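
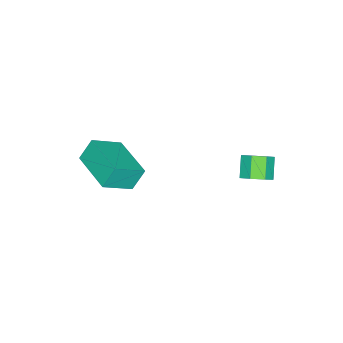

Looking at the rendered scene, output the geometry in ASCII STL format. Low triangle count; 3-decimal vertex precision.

solid 
facet normal 0.647 0.301 -0.700
outer loop
vertex -0.306 2.819 1.575
vertex -0.821 2.823 1.101
vertex -0.609 3.342 1.52
endloop
endfacet
facet normal 0.577 0.409 0.707
outer loop
vertex -0.306 2.819 1.575
vertex -0.609 3.342 1.52
vertex -1.003 2.494 2.332
endloop
endfacet
facet normal 0.576 0.409 0.707
outer loop
vertex -1.003 2.494 2.332
vertex -0.609 3.342 1.52
vertex -1.307 3.017 2.277
endloop
endfacet
facet normal -0.645 -0.301 0.702
outer loop
vertex -1.003 2.494 2.332
vertex -1.307 3.017 2.277
vertex -1.519 2.497 1.859
endloop
endfacet
facet normal 0.645 0.303 -0.701
outer loop
vertex -0.609 3.342 1.52
vertex -0.821 2.823 1.101
vertex -1.073 3.474 1.15
endloop
endfacet
facet normal -0.031 0.928 0.370
outer loop
vertex -0.609 3.342 1.52
vertex -1.073 3.474 1.15
vertex -1.307 3.017 2.277
endloop
endfacet
facet normal -0.031 0.928 0.370
outer loop
vertex -1.307 3.017 2.277
vertex -1.073 3.474 1.15
vertex -1.77 3.149 1.907
endloop
endfacet
facet normal -0.646 -0.300 0.702
outer loop
vertex -1.307 3.017 2.277
vertex -1.77 3.149 1.907
vertex -1.519 2.497 1.859
endloop
endfacet
facet normal 0.647 0.303 -0.700
outer loop
vertex -1.073 3.474 1.15
vertex -0.821 2.823 1.101
vertex -1.346 3.116 0.743
endloop
endfacet
facet normal -0.616 0.749 -0.246
outer loop
vertex -1.073 3.474 1.15
vertex -1.346 3.116 0.743
vertex -1.77 3.149 1.907
endloop
endfacet
facet normal -0.616 0.749 -0.246
outer loop
vertex -1.77 3.149 1.907
vertex -1.346 3.116 0.743
vertex -2.044 2.79 1.5
endloop
endfacet
facet normal -0.647 -0.301 0.701
outer loop
vertex -1.77 3.149 1.907
vertex -2.044 2.79 1.5
vertex -1.519 2.497 1.859
endloop
endfacet
facet normal 0.646 0.301 -0.702
outer loop
vertex -1.346 3.116 0.743
vertex -0.821 2.823 1.101
vertex -1.225 2.536 0.606
endloop
endfacet
facet normal -0.736 0.006 -0.676
outer loop
vertex -1.346 3.116 0.743
vertex -1.225 2.536 0.606
vertex -2.044 2.79 1.5
endloop
endfacet
facet normal -0.737 0.005 -0.676
outer loop
vertex -2.044 2.79 1.5
vertex -1.225 2.536 0.606
vertex -1.923 2.211 1.364
endloop
endfacet
facet normal -0.647 -0.300 0.701
outer loop
vertex -2.044 2.79 1.5
vertex -1.923 2.211 1.364
vertex -1.519 2.497 1.859
endloop
endfacet
facet normal 0.646 0.301 -0.702
outer loop
vertex -1.225 2.536 0.606
vertex -0.821 2.823 1.101
vertex -0.799 2.173 0.842
endloop
endfacet
facet normal -0.302 -0.743 -0.597
outer loop
vertex -1.225 2.536 0.606
vertex -0.799 2.173 0.842
vertex -1.923 2.211 1.364
endloop
endfacet
facet normal -0.303 -0.741 -0.599
outer loop
vertex -1.923 2.211 1.364
vertex -0.799 2.173 0.842
vertex -1.497 1.847 1.599
endloop
endfacet
facet normal -0.645 -0.302 0.701
outer loop
vertex -1.923 2.211 1.364
vertex -1.497 1.847 1.599
vertex -1.519 2.497 1.859
endloop
endfacet
facet normal 0.646 0.301 -0.701
outer loop
vertex -0.799 2.173 0.842
vertex -0.821 2.823 1.101
vertex -0.39 2.299 1.273
endloop
endfacet
facet normal 0.360 -0.931 -0.069
outer loop
vertex -0.799 2.173 0.842
vertex -0.39 2.299 1.273
vertex -1.497 1.847 1.599
endloop
endfacet
facet normal 0.360 -0.931 -0.069
outer loop
vertex -1.497 1.847 1.599
vertex -0.39 2.299 1.273
vertex -1.088 1.973 2.031
endloop
endfacet
facet normal -0.647 -0.302 0.700
outer loop
vertex -1.497 1.847 1.599
vertex -1.088 1.973 2.031
vertex -1.519 2.497 1.859
endloop
endfacet
facet normal 0.647 0.302 -0.700
outer loop
vertex -0.39 2.299 1.273
vertex -0.821 2.823 1.101
vertex -0.306 2.819 1.575
endloop
endfacet
facet normal 0.751 -0.418 0.511
outer loop
vertex -0.39 2.299 1.273
vertex -0.306 2.819 1.575
vertex -1.088 1.973 2.031
endloop
endfacet
facet normal 0.751 -0.418 0.512
outer loop
vertex -1.088 1.973 2.031
vertex -0.306 2.819 1.575
vertex -1.003 2.494 2.332
endloop
endfacet
facet normal -0.645 -0.300 0.702
outer loop
vertex -1.088 1.973 2.031
vertex -1.003 2.494 2.332
vertex -1.519 2.497 1.859
endloop
endfacet
facet normal -0.524 -0.852 0.010
outer loop
vertex 2.853 -3.237 2.666
vertex 2.372 -2.93 3.595
vertex 1.738 -2.561 1.866
endloop
endfacet
facet normal 0.441 -0.281 -0.852
outer loop
vertex 2.828 -0.79 1.845
vertex 2.853 -3.237 2.666
vertex 1.738 -2.561 1.866
endloop
endfacet
facet normal -0.524 -0.852 0.010
outer loop
vertex 1.738 -2.561 1.866
vertex 2.372 -2.93 3.595
vertex 1.257 -2.254 2.794
endloop
endfacet
facet normal -0.728 0.442 -0.524
outer loop
vertex 1.257 -2.254 2.794
vertex 2.828 -0.79 1.845
vertex 1.738 -2.561 1.866
endloop
endfacet
facet normal 0.728 -0.442 0.523
outer loop
vertex 2.853 -3.237 2.666
vertex 3.462 -1.159 3.574
vertex 2.372 -2.93 3.595
endloop
endfacet
facet normal 0.441 -0.281 -0.852
outer loop
vertex 3.943 -1.466 2.646
vertex 2.853 -3.237 2.666
vertex 2.828 -0.79 1.845
endloop
endfacet
facet normal 0.728 -0.442 0.524
outer loop
vertex 3.943 -1.466 2.646
vertex 3.462 -1.159 3.574
vertex 2.853 -3.237 2.666
endloop
endfacet
facet normal -0.441 0.282 0.852
outer loop
vertex 2.372 -2.93 3.595
vertex 3.462 -1.159 3.574
vertex 1.257 -2.254 2.794
endloop
endfacet
facet normal -0.728 0.442 -0.523
outer loop
vertex 2.347 -0.483 2.774
vertex 2.828 -0.79 1.845
vertex 1.257 -2.254 2.794
endloop
endfacet
facet normal -0.441 0.281 0.852
outer loop
vertex 1.257 -2.254 2.794
vertex 3.462 -1.159 3.574
vertex 2.347 -0.483 2.774
endloop
endfacet
facet normal 0.524 0.852 -0.010
outer loop
vertex 2.347 -0.483 2.774
vertex 3.943 -1.466 2.646
vertex 2.828 -0.79 1.845
endloop
endfacet
facet normal 0.524 0.852 -0.010
outer loop
vertex 3.462 -1.159 3.574
vertex 3.943 -1.466 2.646
vertex 2.347 -0.483 2.774
endloop
endfacet

endsolid


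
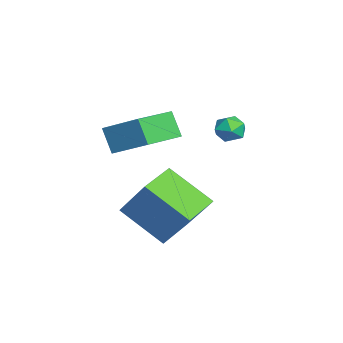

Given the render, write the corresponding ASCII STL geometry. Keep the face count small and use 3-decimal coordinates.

solid 
facet normal -0.522 -0.688 -0.504
outer loop
vertex -1.169 -1.131 3.657
vertex -2.49 0.086 3.366
vertex -0.641 -0.797 2.655
endloop
endfacet
facet normal 0.726 -0.669 0.160
outer loop
vertex 0.31 0.454 3.574
vertex -1.169 -1.131 3.657
vertex -0.641 -0.797 2.655
endloop
endfacet
facet normal -0.522 -0.687 -0.505
outer loop
vertex -0.641 -0.797 2.655
vertex -2.49 0.086 3.366
vertex -1.962 0.42 2.365
endloop
endfacet
facet normal 0.447 0.283 -0.848
outer loop
vertex -1.962 0.42 2.365
vertex 0.31 0.454 3.574
vertex -0.641 -0.797 2.655
endloop
endfacet
facet normal -0.448 -0.283 0.848
outer loop
vertex -1.169 -1.131 3.657
vertex -1.539 1.337 4.285
vertex -2.49 0.086 3.366
endloop
endfacet
facet normal 0.726 -0.669 0.160
outer loop
vertex -0.218 0.12 4.575
vertex -1.169 -1.131 3.657
vertex 0.31 0.454 3.574
endloop
endfacet
facet normal -0.447 -0.283 0.849
outer loop
vertex -0.218 0.12 4.575
vertex -1.539 1.337 4.285
vertex -1.169 -1.131 3.657
endloop
endfacet
facet normal -0.726 0.669 -0.160
outer loop
vertex -2.49 0.086 3.366
vertex -1.539 1.337 4.285
vertex -1.962 0.42 2.365
endloop
endfacet
facet normal 0.447 0.283 -0.849
outer loop
vertex -1.011 1.671 3.283
vertex 0.31 0.454 3.574
vertex -1.962 0.42 2.365
endloop
endfacet
facet normal -0.726 0.669 -0.160
outer loop
vertex -1.962 0.42 2.365
vertex -1.539 1.337 4.285
vertex -1.011 1.671 3.283
endloop
endfacet
facet normal 0.522 0.687 0.505
outer loop
vertex -1.011 1.671 3.283
vertex -0.218 0.12 4.575
vertex 0.31 0.454 3.574
endloop
endfacet
facet normal 0.523 0.687 0.504
outer loop
vertex -1.539 1.337 4.285
vertex -0.218 0.12 4.575
vertex -1.011 1.671 3.283
endloop
endfacet
facet normal -0.819 0.559 0.127
outer loop
vertex -0.948 1.225 1.713
vertex -0.098 2.755 0.463
vertex -1.812 0.34 0.041
endloop
endfacet
facet normal -0.396 -0.711 0.581
outer loop
vertex -0.502 -0.555 -0.163
vertex -0.948 1.225 1.713
vertex -1.812 0.34 0.041
endloop
endfacet
facet normal -0.819 0.559 0.128
outer loop
vertex -1.812 0.34 0.041
vertex -0.098 2.755 0.463
vertex -0.963 1.87 -1.208
endloop
endfacet
facet normal -0.416 -0.425 -0.804
outer loop
vertex -0.963 1.87 -1.208
vertex -0.502 -0.555 -0.163
vertex -1.812 0.34 0.041
endloop
endfacet
facet normal 0.416 0.426 0.804
outer loop
vertex -0.948 1.225 1.713
vertex 1.212 1.86 0.259
vertex -0.098 2.755 0.463
endloop
endfacet
facet normal -0.395 -0.712 0.581
outer loop
vertex 0.363 0.33 1.508
vertex -0.948 1.225 1.713
vertex -0.502 -0.555 -0.163
endloop
endfacet
facet normal 0.416 0.425 0.804
outer loop
vertex 0.363 0.33 1.508
vertex 1.212 1.86 0.259
vertex -0.948 1.225 1.713
endloop
endfacet
facet normal 0.395 0.711 -0.581
outer loop
vertex -0.098 2.755 0.463
vertex 1.212 1.86 0.259
vertex -0.963 1.87 -1.208
endloop
endfacet
facet normal -0.416 -0.425 -0.804
outer loop
vertex 0.348 0.975 -1.413
vertex -0.502 -0.555 -0.163
vertex -0.963 1.87 -1.208
endloop
endfacet
facet normal 0.395 0.712 -0.581
outer loop
vertex -0.963 1.87 -1.208
vertex 1.212 1.86 0.259
vertex 0.348 0.975 -1.413
endloop
endfacet
facet normal 0.819 -0.559 -0.128
outer loop
vertex 0.348 0.975 -1.413
vertex 0.363 0.33 1.508
vertex -0.502 -0.555 -0.163
endloop
endfacet
facet normal 0.819 -0.559 -0.128
outer loop
vertex 1.212 1.86 0.259
vertex 0.363 0.33 1.508
vertex 0.348 0.975 -1.413
endloop
endfacet
facet normal -0.861 0.498 0.100
outer loop
vertex -3.461 4.095 2.415
vertex -3.807 3.508 2.357
vertex -3.608 3.728 2.973
endloop
endfacet
facet normal -0.336 0.825 0.454
outer loop
vertex -3.461 4.095 2.415
vertex -3.608 3.728 2.973
vertex -2.992 4.016 2.905
endloop
endfacet
facet normal 0.179 0.984 -0.013
outer loop
vertex -3.461 4.095 2.415
vertex -2.992 4.016 2.905
vertex -2.81 3.974 2.248
endloop
endfacet
facet normal -0.028 0.754 -0.656
outer loop
vertex -3.461 4.095 2.415
vertex -2.81 3.974 2.248
vertex -3.313 3.66 1.909
endloop
endfacet
facet normal -0.671 0.454 -0.586
outer loop
vertex -3.461 4.095 2.415
vertex -3.313 3.66 1.909
vertex -3.807 3.508 2.357
endloop
endfacet
facet normal -0.068 0.365 0.928
outer loop
vertex -2.992 4.016 2.905
vertex -3.608 3.728 2.973
vertex -3.047 3.38 3.151
endloop
endfacet
facet normal -0.919 -0.167 0.357
outer loop
vertex -3.608 3.728 2.973
vertex -3.807 3.508 2.357
vertex -3.55 3.066 2.812
endloop
endfacet
facet normal -0.611 -0.239 -0.755
outer loop
vertex -3.807 3.508 2.357
vertex -3.313 3.66 1.909
vertex -3.368 3.024 2.155
endloop
endfacet
facet normal 0.430 0.249 -0.868
outer loop
vertex -3.313 3.66 1.909
vertex -2.81 3.974 2.248
vertex -2.752 3.312 2.087
endloop
endfacet
facet normal 0.764 0.621 0.172
outer loop
vertex -2.81 3.974 2.248
vertex -2.992 4.016 2.905
vertex -2.553 3.532 2.703
endloop
endfacet
facet normal 0.028 -0.754 0.656
outer loop
vertex -2.899 2.945 2.645
vertex -3.047 3.38 3.151
vertex -3.55 3.066 2.812
endloop
endfacet
facet normal -0.179 -0.984 0.013
outer loop
vertex -2.899 2.945 2.645
vertex -3.55 3.066 2.812
vertex -3.368 3.024 2.155
endloop
endfacet
facet normal 0.336 -0.825 -0.454
outer loop
vertex -2.899 2.945 2.645
vertex -3.368 3.024 2.155
vertex -2.752 3.312 2.087
endloop
endfacet
facet normal 0.861 -0.498 -0.100
outer loop
vertex -2.899 2.945 2.645
vertex -2.752 3.312 2.087
vertex -2.553 3.532 2.703
endloop
endfacet
facet normal 0.671 -0.454 0.586
outer loop
vertex -2.899 2.945 2.645
vertex -2.553 3.532 2.703
vertex -3.047 3.38 3.151
endloop
endfacet
facet normal -0.430 -0.249 0.868
outer loop
vertex -3.55 3.066 2.812
vertex -3.047 3.38 3.151
vertex -3.608 3.728 2.973
endloop
endfacet
facet normal -0.764 -0.621 -0.172
outer loop
vertex -3.368 3.024 2.155
vertex -3.55 3.066 2.812
vertex -3.807 3.508 2.357
endloop
endfacet
facet normal 0.068 -0.365 -0.928
outer loop
vertex -2.752 3.312 2.087
vertex -3.368 3.024 2.155
vertex -3.313 3.66 1.909
endloop
endfacet
facet normal 0.919 0.167 -0.357
outer loop
vertex -2.553 3.532 2.703
vertex -2.752 3.312 2.087
vertex -2.81 3.974 2.248
endloop
endfacet
facet normal 0.611 0.239 0.755
outer loop
vertex -3.047 3.38 3.151
vertex -2.553 3.532 2.703
vertex -2.992 4.016 2.905
endloop
endfacet

endsolid


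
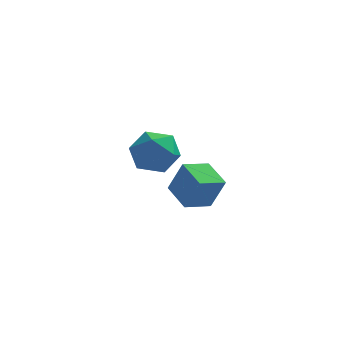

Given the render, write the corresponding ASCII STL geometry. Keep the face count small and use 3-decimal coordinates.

solid 
facet normal -0.491 0.826 0.279
outer loop
vertex 1.501 -1.543 -1.229
vertex 2.508 -0.83 -1.568
vertex 0.921 -1.405 -2.659
endloop
endfacet
facet normal -0.787 -0.557 0.266
outer loop
vertex 1.612 -2.57 -3.052
vertex 1.501 -1.543 -1.229
vertex 0.921 -1.405 -2.659
endloop
endfacet
facet normal -0.490 0.826 0.278
outer loop
vertex 0.921 -1.405 -2.659
vertex 2.508 -0.83 -1.568
vertex 1.928 -0.693 -2.999
endloop
endfacet
facet normal -0.375 0.089 -0.923
outer loop
vertex 1.928 -0.693 -2.999
vertex 1.612 -2.57 -3.052
vertex 0.921 -1.405 -2.659
endloop
endfacet
facet normal 0.374 -0.089 0.923
outer loop
vertex 1.501 -1.543 -1.229
vertex 3.199 -1.995 -1.961
vertex 2.508 -0.83 -1.568
endloop
endfacet
facet normal -0.787 -0.557 0.266
outer loop
vertex 2.192 -2.707 -1.621
vertex 1.501 -1.543 -1.229
vertex 1.612 -2.57 -3.052
endloop
endfacet
facet normal 0.374 -0.089 0.923
outer loop
vertex 2.192 -2.707 -1.621
vertex 3.199 -1.995 -1.961
vertex 1.501 -1.543 -1.229
endloop
endfacet
facet normal 0.787 0.557 -0.266
outer loop
vertex 2.508 -0.83 -1.568
vertex 3.199 -1.995 -1.961
vertex 1.928 -0.693 -2.999
endloop
endfacet
facet normal -0.374 0.089 -0.923
outer loop
vertex 2.619 -1.857 -3.391
vertex 1.612 -2.57 -3.052
vertex 1.928 -0.693 -2.999
endloop
endfacet
facet normal 0.787 0.557 -0.266
outer loop
vertex 1.928 -0.693 -2.999
vertex 3.199 -1.995 -1.961
vertex 2.619 -1.857 -3.391
endloop
endfacet
facet normal 0.491 -0.826 -0.278
outer loop
vertex 2.619 -1.857 -3.391
vertex 2.192 -2.707 -1.621
vertex 1.612 -2.57 -3.052
endloop
endfacet
facet normal 0.490 -0.826 -0.278
outer loop
vertex 3.199 -1.995 -1.961
vertex 2.192 -2.707 -1.621
vertex 2.619 -1.857 -3.391
endloop
endfacet
facet normal 0.081 0.143 0.986
outer loop
vertex -0.215 3.578 -2.168
vertex 0.114 2.423 -2.028
vertex 0.953 3.271 -2.22
endloop
endfacet
facet normal 0.224 0.744 0.630
outer loop
vertex -0.215 3.578 -2.168
vertex 0.953 3.271 -2.22
vertex 0.503 4.072 -3.007
endloop
endfacet
facet normal -0.349 0.907 0.235
outer loop
vertex -0.215 3.578 -2.168
vertex 0.503 4.072 -3.007
vertex -0.615 3.718 -3.301
endloop
endfacet
facet normal -0.845 0.407 0.348
outer loop
vertex -0.215 3.578 -2.168
vertex -0.615 3.718 -3.301
vertex -0.856 2.699 -2.696
endloop
endfacet
facet normal -0.579 -0.066 0.813
outer loop
vertex -0.215 3.578 -2.168
vertex -0.856 2.699 -2.696
vertex 0.114 2.423 -2.028
endloop
endfacet
facet normal 0.767 0.614 0.186
outer loop
vertex 0.503 4.072 -3.007
vertex 0.953 3.271 -2.22
vertex 1.276 3.221 -3.384
endloop
endfacet
facet normal 0.537 -0.358 0.764
outer loop
vertex 0.953 3.271 -2.22
vertex 0.114 2.423 -2.028
vertex 1.035 2.202 -2.779
endloop
endfacet
facet normal -0.531 -0.696 0.483
outer loop
vertex 0.114 2.423 -2.028
vertex -0.856 2.699 -2.696
vertex -0.083 1.848 -3.073
endloop
endfacet
facet normal -0.961 0.067 -0.269
outer loop
vertex -0.856 2.699 -2.696
vertex -0.615 3.718 -3.301
vertex -0.533 2.649 -3.86
endloop
endfacet
facet normal -0.159 0.877 -0.453
outer loop
vertex -0.615 3.718 -3.301
vertex 0.503 4.072 -3.007
vertex 0.306 3.497 -4.052
endloop
endfacet
facet normal 0.845 -0.407 -0.348
outer loop
vertex 0.635 2.342 -3.912
vertex 1.276 3.221 -3.384
vertex 1.035 2.202 -2.779
endloop
endfacet
facet normal 0.349 -0.907 -0.235
outer loop
vertex 0.635 2.342 -3.912
vertex 1.035 2.202 -2.779
vertex -0.083 1.848 -3.073
endloop
endfacet
facet normal -0.224 -0.744 -0.630
outer loop
vertex 0.635 2.342 -3.912
vertex -0.083 1.848 -3.073
vertex -0.533 2.649 -3.86
endloop
endfacet
facet normal -0.081 -0.143 -0.986
outer loop
vertex 0.635 2.342 -3.912
vertex -0.533 2.649 -3.86
vertex 0.306 3.497 -4.052
endloop
endfacet
facet normal 0.579 0.066 -0.813
outer loop
vertex 0.635 2.342 -3.912
vertex 0.306 3.497 -4.052
vertex 1.276 3.221 -3.384
endloop
endfacet
facet normal 0.961 -0.067 0.269
outer loop
vertex 1.035 2.202 -2.779
vertex 1.276 3.221 -3.384
vertex 0.953 3.271 -2.22
endloop
endfacet
facet normal 0.159 -0.877 0.453
outer loop
vertex -0.083 1.848 -3.073
vertex 1.035 2.202 -2.779
vertex 0.114 2.423 -2.028
endloop
endfacet
facet normal -0.767 -0.614 -0.186
outer loop
vertex -0.533 2.649 -3.86
vertex -0.083 1.848 -3.073
vertex -0.856 2.699 -2.696
endloop
endfacet
facet normal -0.537 0.358 -0.764
outer loop
vertex 0.306 3.497 -4.052
vertex -0.533 2.649 -3.86
vertex -0.615 3.718 -3.301
endloop
endfacet
facet normal 0.531 0.696 -0.483
outer loop
vertex 1.276 3.221 -3.384
vertex 0.306 3.497 -4.052
vertex 0.503 4.072 -3.007
endloop
endfacet

endsolid


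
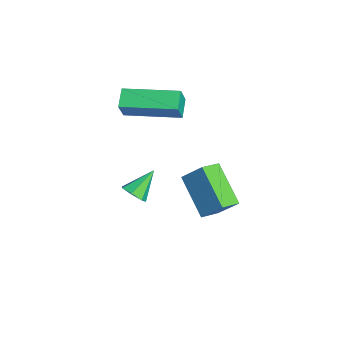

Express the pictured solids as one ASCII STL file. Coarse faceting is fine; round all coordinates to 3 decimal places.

solid 
facet normal 0.366 -0.685 -0.630
outer loop
vertex -3.113 0.089 -0.972
vertex -3.37 -0.291 -0.708
vertex -3.538 -0.003 -1.119
endloop
endfacet
facet normal -0.049 0.904 -0.425
outer loop
vertex -3.113 0.089 -0.972
vertex -3.538 -0.003 -1.119
vertex -3.81 0.531 0.048
endloop
endfacet
facet normal 0.367 -0.685 -0.630
outer loop
vertex -3.538 -0.003 -1.119
vertex -3.37 -0.291 -0.708
vertex -3.837 -0.312 -0.957
endloop
endfacet
facet normal -0.753 0.514 -0.411
outer loop
vertex -3.538 -0.003 -1.119
vertex -3.837 -0.312 -0.957
vertex -3.81 0.531 0.048
endloop
endfacet
facet normal 0.367 -0.685 -0.630
outer loop
vertex -3.837 -0.312 -0.957
vertex -3.37 -0.291 -0.708
vertex -3.785 -0.606 -0.607
endloop
endfacet
facet normal -0.994 -0.072 0.087
outer loop
vertex -3.837 -0.312 -0.957
vertex -3.785 -0.606 -0.607
vertex -3.81 0.531 0.048
endloop
endfacet
facet normal 0.367 -0.685 -0.629
outer loop
vertex -3.785 -0.606 -0.607
vertex -3.37 -0.291 -0.708
vertex -3.42 -0.662 -0.333
endloop
endfacet
facet normal -0.586 -0.414 0.696
outer loop
vertex -3.785 -0.606 -0.607
vertex -3.42 -0.662 -0.333
vertex -3.81 0.531 0.048
endloop
endfacet
facet normal 0.367 -0.685 -0.629
outer loop
vertex -3.42 -0.662 -0.333
vertex -3.37 -0.291 -0.708
vertex -3.017 -0.439 -0.341
endloop
endfacet
facet normal 0.159 -0.253 0.954
outer loop
vertex -3.42 -0.662 -0.333
vertex -3.017 -0.439 -0.341
vertex -3.81 0.531 0.048
endloop
endfacet
facet normal 0.366 -0.686 -0.629
outer loop
vertex -3.017 -0.439 -0.341
vertex -3.37 -0.291 -0.708
vertex -2.881 -0.105 -0.626
endloop
endfacet
facet normal 0.684 0.292 0.668
outer loop
vertex -3.017 -0.439 -0.341
vertex -2.881 -0.105 -0.626
vertex -3.81 0.531 0.048
endloop
endfacet
facet normal 0.366 -0.685 -0.630
outer loop
vertex -2.881 -0.105 -0.626
vertex -3.37 -0.291 -0.708
vertex -3.113 0.089 -0.972
endloop
endfacet
facet normal 0.591 0.805 0.055
outer loop
vertex -2.881 -0.105 -0.626
vertex -3.113 0.089 -0.972
vertex -3.81 0.531 0.048
endloop
endfacet
facet normal -0.396 -0.547 -0.737
outer loop
vertex -0.095 1.289 0.796
vertex -1.427 0.936 1.774
vertex -0.481 1.954 0.51
endloop
endfacet
facet normal 0.788 0.209 -0.579
outer loop
vertex -0.053 2.544 1.306
vertex -0.095 1.289 0.796
vertex -0.481 1.954 0.51
endloop
endfacet
facet normal -0.396 -0.548 -0.737
outer loop
vertex -0.481 1.954 0.51
vertex -1.427 0.936 1.774
vertex -1.813 1.6 1.488
endloop
endfacet
facet normal -0.471 0.811 -0.348
outer loop
vertex -1.813 1.6 1.488
vertex -0.053 2.544 1.306
vertex -0.481 1.954 0.51
endloop
endfacet
facet normal 0.470 -0.811 0.348
outer loop
vertex -0.095 1.289 0.796
vertex -0.999 1.526 2.57
vertex -1.427 0.936 1.774
endloop
endfacet
facet normal 0.788 0.209 -0.579
outer loop
vertex 0.333 1.88 1.592
vertex -0.095 1.289 0.796
vertex -0.053 2.544 1.306
endloop
endfacet
facet normal 0.471 -0.810 0.348
outer loop
vertex 0.333 1.88 1.592
vertex -0.999 1.526 2.57
vertex -0.095 1.289 0.796
endloop
endfacet
facet normal -0.788 -0.209 0.579
outer loop
vertex -1.427 0.936 1.774
vertex -0.999 1.526 2.57
vertex -1.813 1.6 1.488
endloop
endfacet
facet normal -0.471 0.810 -0.349
outer loop
vertex -1.385 2.191 2.284
vertex -0.053 2.544 1.306
vertex -1.813 1.6 1.488
endloop
endfacet
facet normal -0.788 -0.209 0.579
outer loop
vertex -1.813 1.6 1.488
vertex -0.999 1.526 2.57
vertex -1.385 2.191 2.284
endloop
endfacet
facet normal 0.396 0.548 0.737
outer loop
vertex -1.385 2.191 2.284
vertex 0.333 1.88 1.592
vertex -0.053 2.544 1.306
endloop
endfacet
facet normal 0.396 0.547 0.737
outer loop
vertex -0.999 1.526 2.57
vertex 0.333 1.88 1.592
vertex -1.385 2.191 2.284
endloop
endfacet
facet normal -0.829 0.321 0.457
outer loop
vertex -4.308 -0.435 4.242
vertex -3.486 1.4 4.444
vertex -4.637 -0.203 3.482
endloop
endfacet
facet normal -0.407 -0.908 -0.101
outer loop
vertex -3.974 -0.46 3.116
vertex -4.308 -0.435 4.242
vertex -4.637 -0.203 3.482
endloop
endfacet
facet normal -0.829 0.321 0.458
outer loop
vertex -4.637 -0.203 3.482
vertex -3.486 1.4 4.444
vertex -3.816 1.631 3.684
endloop
endfacet
facet normal -0.383 0.269 -0.884
outer loop
vertex -3.816 1.631 3.684
vertex -3.974 -0.46 3.116
vertex -4.637 -0.203 3.482
endloop
endfacet
facet normal 0.383 -0.269 0.884
outer loop
vertex -4.308 -0.435 4.242
vertex -2.823 1.143 4.078
vertex -3.486 1.4 4.444
endloop
endfacet
facet normal -0.405 -0.909 -0.100
outer loop
vertex -3.644 -0.691 3.876
vertex -4.308 -0.435 4.242
vertex -3.974 -0.46 3.116
endloop
endfacet
facet normal 0.383 -0.269 0.884
outer loop
vertex -3.644 -0.691 3.876
vertex -2.823 1.143 4.078
vertex -4.308 -0.435 4.242
endloop
endfacet
facet normal 0.407 0.908 0.099
outer loop
vertex -3.486 1.4 4.444
vertex -2.823 1.143 4.078
vertex -3.816 1.631 3.684
endloop
endfacet
facet normal -0.383 0.269 -0.884
outer loop
vertex -3.152 1.375 3.318
vertex -3.974 -0.46 3.116
vertex -3.816 1.631 3.684
endloop
endfacet
facet normal 0.406 0.908 0.101
outer loop
vertex -3.816 1.631 3.684
vertex -2.823 1.143 4.078
vertex -3.152 1.375 3.318
endloop
endfacet
facet normal 0.829 -0.321 -0.458
outer loop
vertex -3.152 1.375 3.318
vertex -3.644 -0.691 3.876
vertex -3.974 -0.46 3.116
endloop
endfacet
facet normal 0.829 -0.321 -0.457
outer loop
vertex -2.823 1.143 4.078
vertex -3.644 -0.691 3.876
vertex -3.152 1.375 3.318
endloop
endfacet

endsolid


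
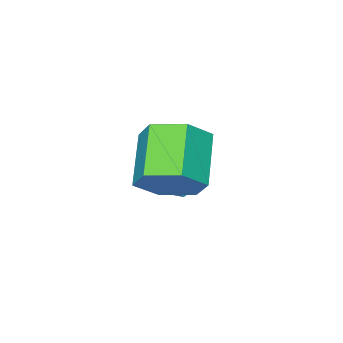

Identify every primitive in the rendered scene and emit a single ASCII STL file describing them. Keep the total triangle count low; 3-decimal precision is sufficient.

solid 
facet normal 0.618 0.505 -0.603
outer loop
vertex 1.269 -2.384 2.09
vertex 0.767 -1.633 2.205
vertex 1.46 -1.809 2.768
endloop
endfacet
facet normal 0.758 -0.587 0.285
outer loop
vertex 1.269 -2.384 2.09
vertex 1.46 -1.809 2.768
vertex 0.274 -3.197 3.06
endloop
endfacet
facet normal 0.758 -0.587 0.285
outer loop
vertex 0.274 -3.197 3.06
vertex 1.46 -1.809 2.768
vertex 0.465 -2.622 3.738
endloop
endfacet
facet normal -0.618 -0.505 0.602
outer loop
vertex 0.274 -3.197 3.06
vertex 0.465 -2.622 3.738
vertex -0.227 -2.447 3.175
endloop
endfacet
facet normal 0.618 0.505 -0.603
outer loop
vertex 1.46 -1.809 2.768
vertex 0.767 -1.633 2.205
vertex 0.959 -1.058 2.884
endloop
endfacet
facet normal 0.561 0.253 0.788
outer loop
vertex 1.46 -1.809 2.768
vertex 0.959 -1.058 2.884
vertex 0.465 -2.622 3.738
endloop
endfacet
facet normal 0.561 0.253 0.788
outer loop
vertex 0.465 -2.622 3.738
vertex 0.959 -1.058 2.884
vertex -0.036 -1.871 3.854
endloop
endfacet
facet normal -0.618 -0.505 0.602
outer loop
vertex 0.465 -2.622 3.738
vertex -0.036 -1.871 3.854
vertex -0.227 -2.447 3.175
endloop
endfacet
facet normal 0.618 0.505 -0.603
outer loop
vertex 0.959 -1.058 2.884
vertex 0.767 -1.633 2.205
vertex 0.266 -0.883 2.32
endloop
endfacet
facet normal -0.197 0.841 0.503
outer loop
vertex 0.959 -1.058 2.884
vertex 0.266 -0.883 2.32
vertex -0.036 -1.871 3.854
endloop
endfacet
facet normal -0.197 0.841 0.503
outer loop
vertex -0.036 -1.871 3.854
vertex 0.266 -0.883 2.32
vertex -0.729 -1.696 3.29
endloop
endfacet
facet normal -0.618 -0.505 0.602
outer loop
vertex -0.036 -1.871 3.854
vertex -0.729 -1.696 3.29
vertex -0.227 -2.447 3.175
endloop
endfacet
facet normal 0.618 0.505 -0.602
outer loop
vertex 0.266 -0.883 2.32
vertex 0.767 -1.633 2.205
vertex 0.075 -1.458 1.642
endloop
endfacet
facet normal -0.758 0.587 -0.285
outer loop
vertex 0.266 -0.883 2.32
vertex 0.075 -1.458 1.642
vertex -0.729 -1.696 3.29
endloop
endfacet
facet normal -0.758 0.587 -0.285
outer loop
vertex -0.729 -1.696 3.29
vertex 0.075 -1.458 1.642
vertex -0.92 -2.271 2.612
endloop
endfacet
facet normal -0.618 -0.505 0.603
outer loop
vertex -0.729 -1.696 3.29
vertex -0.92 -2.271 2.612
vertex -0.227 -2.447 3.175
endloop
endfacet
facet normal 0.618 0.505 -0.602
outer loop
vertex 0.075 -1.458 1.642
vertex 0.767 -1.633 2.205
vertex 0.576 -2.209 1.526
endloop
endfacet
facet normal -0.561 -0.253 -0.788
outer loop
vertex 0.075 -1.458 1.642
vertex 0.576 -2.209 1.526
vertex -0.92 -2.271 2.612
endloop
endfacet
facet normal -0.561 -0.253 -0.788
outer loop
vertex -0.92 -2.271 2.612
vertex 0.576 -2.209 1.526
vertex -0.419 -3.022 2.496
endloop
endfacet
facet normal -0.618 -0.505 0.603
outer loop
vertex -0.92 -2.271 2.612
vertex -0.419 -3.022 2.496
vertex -0.227 -2.447 3.175
endloop
endfacet
facet normal 0.618 0.505 -0.602
outer loop
vertex 0.576 -2.209 1.526
vertex 0.767 -1.633 2.205
vertex 1.269 -2.384 2.09
endloop
endfacet
facet normal 0.197 -0.841 -0.503
outer loop
vertex 0.576 -2.209 1.526
vertex 1.269 -2.384 2.09
vertex -0.419 -3.022 2.496
endloop
endfacet
facet normal 0.197 -0.841 -0.503
outer loop
vertex -0.419 -3.022 2.496
vertex 1.269 -2.384 2.09
vertex 0.274 -3.197 3.06
endloop
endfacet
facet normal -0.618 -0.505 0.603
outer loop
vertex -0.419 -3.022 2.496
vertex 0.274 -3.197 3.06
vertex -0.227 -2.447 3.175
endloop
endfacet
facet normal -0.694 0.075 -0.716
outer loop
vertex -1.469 -4.04 -0.205
vertex -1.935 -3.88 0.264
vertex -1.528 -3.464 -0.087
endloop
endfacet
facet normal 0.894 0.176 -0.411
outer loop
vertex -1.469 -4.04 -0.205
vertex -1.528 -3.464 -0.087
vertex -0.645 -4.02 1.596
endloop
endfacet
facet normal -0.693 0.074 -0.717
outer loop
vertex -1.528 -3.464 -0.087
vertex -1.935 -3.88 0.264
vertex -1.894 -3.202 0.294
endloop
endfacet
facet normal 0.565 0.825 -0.024
outer loop
vertex -1.528 -3.464 -0.087
vertex -1.894 -3.202 0.294
vertex -0.645 -4.02 1.596
endloop
endfacet
facet normal -0.694 0.074 -0.716
outer loop
vertex -1.894 -3.202 0.294
vertex -1.935 -3.88 0.264
vertex -2.291 -3.451 0.653
endloop
endfacet
facet normal -0.026 0.835 0.550
outer loop
vertex -1.894 -3.202 0.294
vertex -2.291 -3.451 0.653
vertex -0.645 -4.02 1.596
endloop
endfacet
facet normal -0.694 0.074 -0.716
outer loop
vertex -2.291 -3.451 0.653
vertex -1.935 -3.88 0.264
vertex -2.42 -4.023 0.719
endloop
endfacet
facet normal -0.434 0.199 0.878
outer loop
vertex -2.291 -3.451 0.653
vertex -2.42 -4.023 0.719
vertex -0.645 -4.02 1.596
endloop
endfacet
facet normal -0.694 0.074 -0.716
outer loop
vertex -2.42 -4.023 0.719
vertex -1.935 -3.88 0.264
vertex -2.184 -4.488 0.442
endloop
endfacet
facet normal -0.352 -0.604 0.715
outer loop
vertex -2.42 -4.023 0.719
vertex -2.184 -4.488 0.442
vertex -0.645 -4.02 1.596
endloop
endfacet
facet normal -0.694 0.075 -0.716
outer loop
vertex -2.184 -4.488 0.442
vertex -1.935 -3.88 0.264
vertex -1.761 -4.495 0.031
endloop
endfacet
facet normal 0.160 -0.970 0.181
outer loop
vertex -2.184 -4.488 0.442
vertex -1.761 -4.495 0.031
vertex -0.645 -4.02 1.596
endloop
endfacet
facet normal -0.695 0.075 -0.716
outer loop
vertex -1.761 -4.495 0.031
vertex -1.935 -3.88 0.264
vertex -1.469 -4.04 -0.205
endloop
endfacet
facet normal 0.713 -0.624 -0.320
outer loop
vertex -1.761 -4.495 0.031
vertex -1.469 -4.04 -0.205
vertex -0.645 -4.02 1.596
endloop
endfacet

endsolid


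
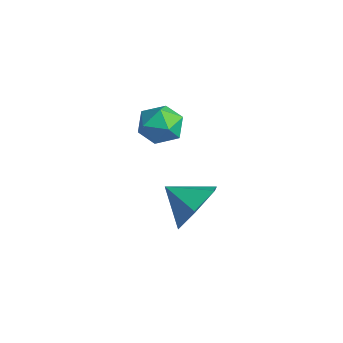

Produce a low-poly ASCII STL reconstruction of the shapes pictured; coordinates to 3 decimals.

solid 
facet normal -0.953 0.107 0.283
outer loop
vertex -1.99 1.713 0.914
vertex -1.84 1.243 1.596
vertex -1.737 2.077 1.629
endloop
endfacet
facet normal -0.732 0.676 -0.085
outer loop
vertex -1.99 1.713 0.914
vertex -1.737 2.077 1.629
vertex -1.418 2.329 0.893
endloop
endfacet
facet normal -0.515 0.453 -0.728
outer loop
vertex -1.99 1.713 0.914
vertex -1.418 2.329 0.893
vertex -1.324 1.651 0.404
endloop
endfacet
facet normal -0.603 -0.255 -0.756
outer loop
vertex -1.99 1.713 0.914
vertex -1.324 1.651 0.404
vertex -1.585 0.979 0.839
endloop
endfacet
facet normal -0.874 -0.469 -0.131
outer loop
vertex -1.99 1.713 0.914
vertex -1.585 0.979 0.839
vertex -1.84 1.243 1.596
endloop
endfacet
facet normal -0.169 0.953 0.253
outer loop
vertex -1.418 2.329 0.893
vertex -1.737 2.077 1.629
vertex -0.915 2.241 1.561
endloop
endfacet
facet normal -0.527 0.031 0.849
outer loop
vertex -1.737 2.077 1.629
vertex -1.84 1.243 1.596
vertex -1.176 1.569 1.996
endloop
endfacet
facet normal -0.397 -0.900 0.180
outer loop
vertex -1.84 1.243 1.596
vertex -1.585 0.979 0.839
vertex -1.082 0.891 1.507
endloop
endfacet
facet normal 0.042 -0.554 -0.831
outer loop
vertex -1.585 0.979 0.839
vertex -1.324 1.651 0.404
vertex -0.763 1.143 0.771
endloop
endfacet
facet normal 0.183 0.592 -0.785
outer loop
vertex -1.324 1.651 0.404
vertex -1.418 2.329 0.893
vertex -0.66 1.977 0.804
endloop
endfacet
facet normal 0.603 0.255 0.756
outer loop
vertex -0.51 1.507 1.486
vertex -0.915 2.241 1.561
vertex -1.176 1.569 1.996
endloop
endfacet
facet normal 0.515 -0.453 0.728
outer loop
vertex -0.51 1.507 1.486
vertex -1.176 1.569 1.996
vertex -1.082 0.891 1.507
endloop
endfacet
facet normal 0.732 -0.676 0.085
outer loop
vertex -0.51 1.507 1.486
vertex -1.082 0.891 1.507
vertex -0.763 1.143 0.771
endloop
endfacet
facet normal 0.953 -0.107 -0.283
outer loop
vertex -0.51 1.507 1.486
vertex -0.763 1.143 0.771
vertex -0.66 1.977 0.804
endloop
endfacet
facet normal 0.874 0.469 0.131
outer loop
vertex -0.51 1.507 1.486
vertex -0.66 1.977 0.804
vertex -0.915 2.241 1.561
endloop
endfacet
facet normal -0.042 0.554 0.831
outer loop
vertex -1.176 1.569 1.996
vertex -0.915 2.241 1.561
vertex -1.737 2.077 1.629
endloop
endfacet
facet normal -0.183 -0.592 0.785
outer loop
vertex -1.082 0.891 1.507
vertex -1.176 1.569 1.996
vertex -1.84 1.243 1.596
endloop
endfacet
facet normal 0.169 -0.953 -0.253
outer loop
vertex -0.763 1.143 0.771
vertex -1.082 0.891 1.507
vertex -1.585 0.979 0.839
endloop
endfacet
facet normal 0.527 -0.031 -0.849
outer loop
vertex -0.66 1.977 0.804
vertex -0.763 1.143 0.771
vertex -1.324 1.651 0.404
endloop
endfacet
facet normal 0.397 0.900 -0.180
outer loop
vertex -0.915 2.241 1.561
vertex -0.66 1.977 0.804
vertex -1.418 2.329 0.893
endloop
endfacet
facet normal 0.706 0.510 -0.491
outer loop
vertex 3.211 0.361 0.629
vertex 2.475 0.861 0.09
vertex 2.818 1.253 0.99
endloop
endfacet
facet normal 0.077 -0.345 0.936
outer loop
vertex 3.211 0.361 0.629
vertex 2.818 1.253 0.99
vertex 1.585 0.219 0.71
endloop
endfacet
facet normal 0.706 0.510 -0.491
outer loop
vertex 2.818 1.253 0.99
vertex 2.475 0.861 0.09
vertex 2.082 1.754 0.452
endloop
endfacet
facet normal -0.432 0.284 0.856
outer loop
vertex 2.818 1.253 0.99
vertex 2.082 1.754 0.452
vertex 1.585 0.219 0.71
endloop
endfacet
facet normal 0.706 0.510 -0.492
outer loop
vertex 2.082 1.754 0.452
vertex 2.475 0.861 0.09
vertex 1.739 1.361 -0.448
endloop
endfacet
facet normal -0.920 0.333 0.206
outer loop
vertex 2.082 1.754 0.452
vertex 1.739 1.361 -0.448
vertex 1.585 0.219 0.71
endloop
endfacet
facet normal 0.706 0.510 -0.491
outer loop
vertex 1.739 1.361 -0.448
vertex 2.475 0.861 0.09
vertex 2.132 0.469 -0.81
endloop
endfacet
facet normal -0.898 -0.248 -0.364
outer loop
vertex 1.739 1.361 -0.448
vertex 2.132 0.469 -0.81
vertex 1.585 0.219 0.71
endloop
endfacet
facet normal 0.706 0.510 -0.491
outer loop
vertex 2.132 0.469 -0.81
vertex 2.475 0.861 0.09
vertex 2.868 -0.031 -0.271
endloop
endfacet
facet normal -0.388 -0.877 -0.284
outer loop
vertex 2.132 0.469 -0.81
vertex 2.868 -0.031 -0.271
vertex 1.585 0.219 0.71
endloop
endfacet
facet normal 0.706 0.510 -0.491
outer loop
vertex 2.868 -0.031 -0.271
vertex 2.475 0.861 0.09
vertex 3.211 0.361 0.629
endloop
endfacet
facet normal 0.099 -0.926 0.365
outer loop
vertex 2.868 -0.031 -0.271
vertex 3.211 0.361 0.629
vertex 1.585 0.219 0.71
endloop
endfacet

endsolid


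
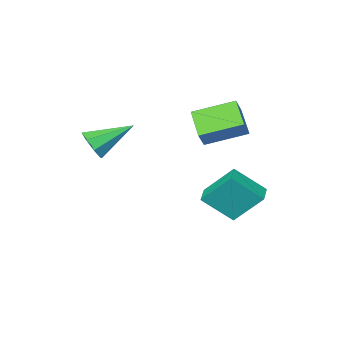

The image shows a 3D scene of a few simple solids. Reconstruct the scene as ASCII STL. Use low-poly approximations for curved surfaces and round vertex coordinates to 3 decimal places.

solid 
facet normal -0.685 -0.718 0.122
outer loop
vertex -2.225 0.876 0.972
vertex -3.286 1.694 -0.169
vertex -1.444 -0.113 -0.463
endloop
endfacet
facet normal 0.602 -0.465 0.649
outer loop
vertex -0.834 0.526 -0.571
vertex -2.225 0.876 0.972
vertex -1.444 -0.113 -0.463
endloop
endfacet
facet normal -0.685 -0.718 0.122
outer loop
vertex -1.444 -0.113 -0.463
vertex -3.286 1.694 -0.169
vertex -2.504 0.705 -1.604
endloop
endfacet
facet normal 0.409 -0.518 -0.751
outer loop
vertex -2.504 0.705 -1.604
vertex -0.834 0.526 -0.571
vertex -1.444 -0.113 -0.463
endloop
endfacet
facet normal -0.409 0.518 0.751
outer loop
vertex -2.225 0.876 0.972
vertex -2.676 2.333 -0.277
vertex -3.286 1.694 -0.169
endloop
endfacet
facet normal 0.603 -0.465 0.649
outer loop
vertex -1.616 1.515 0.864
vertex -2.225 0.876 0.972
vertex -0.834 0.526 -0.571
endloop
endfacet
facet normal -0.410 0.517 0.751
outer loop
vertex -1.616 1.515 0.864
vertex -2.676 2.333 -0.277
vertex -2.225 0.876 0.972
endloop
endfacet
facet normal -0.602 0.465 -0.649
outer loop
vertex -3.286 1.694 -0.169
vertex -2.676 2.333 -0.277
vertex -2.504 0.705 -1.604
endloop
endfacet
facet normal 0.409 -0.517 -0.752
outer loop
vertex -1.895 1.344 -1.712
vertex -0.834 0.526 -0.571
vertex -2.504 0.705 -1.604
endloop
endfacet
facet normal -0.603 0.465 -0.648
outer loop
vertex -2.504 0.705 -1.604
vertex -2.676 2.333 -0.277
vertex -1.895 1.344 -1.712
endloop
endfacet
facet normal 0.685 0.718 -0.122
outer loop
vertex -1.895 1.344 -1.712
vertex -1.616 1.515 0.864
vertex -0.834 0.526 -0.571
endloop
endfacet
facet normal 0.685 0.718 -0.122
outer loop
vertex -2.676 2.333 -0.277
vertex -1.616 1.515 0.864
vertex -1.895 1.344 -1.712
endloop
endfacet
facet normal 0.818 -0.316 -0.481
outer loop
vertex 3.327 -1.431 3.218
vertex 2.867 -1.758 2.651
vertex 3.208 -1.042 2.76
endloop
endfacet
facet normal 0.217 0.771 0.599
outer loop
vertex 3.327 -1.431 3.218
vertex 3.208 -1.042 2.76
vertex 1.273 -1.142 3.589
endloop
endfacet
facet normal 0.818 -0.316 -0.481
outer loop
vertex 3.208 -1.042 2.76
vertex 2.867 -1.758 2.651
vertex 2.889 -1.073 2.238
endloop
endfacet
facet normal -0.061 0.998 -0.022
outer loop
vertex 3.208 -1.042 2.76
vertex 2.889 -1.073 2.238
vertex 1.273 -1.142 3.589
endloop
endfacet
facet normal 0.818 -0.316 -0.480
outer loop
vertex 2.889 -1.073 2.238
vertex 2.867 -1.758 2.651
vertex 2.558 -1.505 1.958
endloop
endfacet
facet normal -0.472 0.705 -0.529
outer loop
vertex 2.889 -1.073 2.238
vertex 2.558 -1.505 1.958
vertex 1.273 -1.142 3.589
endloop
endfacet
facet normal 0.818 -0.316 -0.480
outer loop
vertex 2.558 -1.505 1.958
vertex 2.867 -1.758 2.651
vertex 2.408 -2.085 2.084
endloop
endfacet
facet normal -0.777 0.065 -0.626
outer loop
vertex 2.558 -1.505 1.958
vertex 2.408 -2.085 2.084
vertex 1.273 -1.142 3.589
endloop
endfacet
facet normal 0.818 -0.316 -0.480
outer loop
vertex 2.408 -2.085 2.084
vertex 2.867 -1.758 2.651
vertex 2.527 -2.473 2.542
endloop
endfacet
facet normal -0.796 -0.548 -0.257
outer loop
vertex 2.408 -2.085 2.084
vertex 2.527 -2.473 2.542
vertex 1.273 -1.142 3.589
endloop
endfacet
facet normal 0.817 -0.315 -0.482
outer loop
vertex 2.527 -2.473 2.542
vertex 2.867 -1.758 2.651
vertex 2.846 -2.443 3.063
endloop
endfacet
facet normal -0.519 -0.774 0.362
outer loop
vertex 2.527 -2.473 2.542
vertex 2.846 -2.443 3.063
vertex 1.273 -1.142 3.589
endloop
endfacet
facet normal 0.818 -0.314 -0.481
outer loop
vertex 2.846 -2.443 3.063
vertex 2.867 -1.758 2.651
vertex 3.177 -2.011 3.344
endloop
endfacet
facet normal -0.108 -0.482 0.869
outer loop
vertex 2.846 -2.443 3.063
vertex 3.177 -2.011 3.344
vertex 1.273 -1.142 3.589
endloop
endfacet
facet normal 0.818 -0.316 -0.481
outer loop
vertex 3.177 -2.011 3.344
vertex 2.867 -1.758 2.651
vertex 3.327 -1.431 3.218
endloop
endfacet
facet normal 0.197 0.159 0.967
outer loop
vertex 3.177 -2.011 3.344
vertex 3.327 -1.431 3.218
vertex 1.273 -1.142 3.589
endloop
endfacet
facet normal -0.503 -0.296 -0.812
outer loop
vertex -1.856 -1.27 2.961
vertex -3.41 -0.3 3.571
vertex -1.378 -0.035 2.214
endloop
endfacet
facet normal 0.805 -0.503 -0.316
outer loop
vertex -0.91 0.24 2.969
vertex -1.856 -1.27 2.961
vertex -1.378 -0.035 2.214
endloop
endfacet
facet normal -0.503 -0.296 -0.812
outer loop
vertex -1.378 -0.035 2.214
vertex -3.41 -0.3 3.571
vertex -2.932 0.934 2.824
endloop
endfacet
facet normal 0.314 0.813 -0.491
outer loop
vertex -2.932 0.934 2.824
vertex -0.91 0.24 2.969
vertex -1.378 -0.035 2.214
endloop
endfacet
facet normal -0.314 -0.812 0.491
outer loop
vertex -1.856 -1.27 2.961
vertex -2.942 -0.025 4.326
vertex -3.41 -0.3 3.571
endloop
endfacet
facet normal 0.805 -0.503 -0.315
outer loop
vertex -1.388 -0.994 3.716
vertex -1.856 -1.27 2.961
vertex -0.91 0.24 2.969
endloop
endfacet
facet normal -0.314 -0.812 0.491
outer loop
vertex -1.388 -0.994 3.716
vertex -2.942 -0.025 4.326
vertex -1.856 -1.27 2.961
endloop
endfacet
facet normal -0.805 0.503 0.316
outer loop
vertex -3.41 -0.3 3.571
vertex -2.942 -0.025 4.326
vertex -2.932 0.934 2.824
endloop
endfacet
facet normal 0.314 0.812 -0.492
outer loop
vertex -2.464 1.21 3.579
vertex -0.91 0.24 2.969
vertex -2.932 0.934 2.824
endloop
endfacet
facet normal -0.805 0.502 0.315
outer loop
vertex -2.932 0.934 2.824
vertex -2.942 -0.025 4.326
vertex -2.464 1.21 3.579
endloop
endfacet
facet normal 0.504 0.296 0.812
outer loop
vertex -2.464 1.21 3.579
vertex -1.388 -0.994 3.716
vertex -0.91 0.24 2.969
endloop
endfacet
facet normal 0.503 0.296 0.812
outer loop
vertex -2.942 -0.025 4.326
vertex -1.388 -0.994 3.716
vertex -2.464 1.21 3.579
endloop
endfacet

endsolid


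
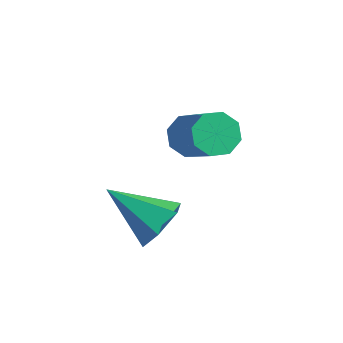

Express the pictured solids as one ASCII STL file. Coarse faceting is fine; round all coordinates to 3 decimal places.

solid 
facet normal 0.790 0.300 -0.535
outer loop
vertex 3.819 -0.207 2.446
vertex 3.334 -0.328 1.662
vertex 3.316 0.494 2.097
endloop
endfacet
facet normal -0.024 0.432 0.902
outer loop
vertex 3.819 -0.207 2.446
vertex 3.316 0.494 2.097
vertex 1.746 -0.932 2.738
endloop
endfacet
facet normal 0.789 0.300 -0.535
outer loop
vertex 3.316 0.494 2.097
vertex 3.334 -0.328 1.662
vertex 2.831 0.372 1.313
endloop
endfacet
facet normal -0.594 0.765 0.248
outer loop
vertex 3.316 0.494 2.097
vertex 2.831 0.372 1.313
vertex 1.746 -0.932 2.738
endloop
endfacet
facet normal 0.789 0.300 -0.535
outer loop
vertex 2.831 0.372 1.313
vertex 3.334 -0.328 1.662
vertex 2.849 -0.45 0.878
endloop
endfacet
facet normal -0.863 0.222 -0.454
outer loop
vertex 2.831 0.372 1.313
vertex 2.849 -0.45 0.878
vertex 1.746 -0.932 2.738
endloop
endfacet
facet normal 0.790 0.300 -0.535
outer loop
vertex 2.849 -0.45 0.878
vertex 3.334 -0.328 1.662
vertex 3.351 -1.15 1.227
endloop
endfacet
facet normal -0.563 -0.655 -0.504
outer loop
vertex 2.849 -0.45 0.878
vertex 3.351 -1.15 1.227
vertex 1.746 -0.932 2.738
endloop
endfacet
facet normal 0.790 0.300 -0.535
outer loop
vertex 3.351 -1.15 1.227
vertex 3.334 -0.328 1.662
vertex 3.836 -1.028 2.011
endloop
endfacet
facet normal 0.007 -0.989 0.150
outer loop
vertex 3.351 -1.15 1.227
vertex 3.836 -1.028 2.011
vertex 1.746 -0.932 2.738
endloop
endfacet
facet normal 0.790 0.300 -0.535
outer loop
vertex 3.836 -1.028 2.011
vertex 3.334 -0.328 1.662
vertex 3.819 -0.207 2.446
endloop
endfacet
facet normal 0.276 -0.446 0.852
outer loop
vertex 3.836 -1.028 2.011
vertex 3.819 -0.207 2.446
vertex 1.746 -0.932 2.738
endloop
endfacet
facet normal -0.722 0.301 -0.622
outer loop
vertex 2.037 2.965 2.007
vertex 1.517 2.972 2.614
vertex 2.017 3.506 2.292
endloop
endfacet
facet normal 0.690 0.357 -0.629
outer loop
vertex 2.037 2.965 2.007
vertex 2.017 3.506 2.292
vertex 3.584 2.321 3.338
endloop
endfacet
facet normal 0.690 0.357 -0.629
outer loop
vertex 3.584 2.321 3.338
vertex 2.017 3.506 2.292
vertex 3.564 2.862 3.623
endloop
endfacet
facet normal 0.722 -0.301 0.622
outer loop
vertex 3.584 2.321 3.338
vertex 3.564 2.862 3.623
vertex 3.063 2.328 3.946
endloop
endfacet
facet normal -0.722 0.301 -0.622
outer loop
vertex 2.017 3.506 2.292
vertex 1.517 2.972 2.614
vertex 1.704 3.735 2.766
endloop
endfacet
facet normal 0.465 0.877 -0.117
outer loop
vertex 2.017 3.506 2.292
vertex 1.704 3.735 2.766
vertex 3.564 2.862 3.623
endloop
endfacet
facet normal 0.465 0.877 -0.117
outer loop
vertex 3.564 2.862 3.623
vertex 1.704 3.735 2.766
vertex 3.251 3.091 4.097
endloop
endfacet
facet normal 0.722 -0.301 0.622
outer loop
vertex 3.564 2.862 3.623
vertex 3.251 3.091 4.097
vertex 3.063 2.328 3.946
endloop
endfacet
facet normal -0.722 0.301 -0.623
outer loop
vertex 1.704 3.735 2.766
vertex 1.517 2.972 2.614
vertex 1.281 3.517 3.151
endloop
endfacet
facet normal -0.032 0.885 0.465
outer loop
vertex 1.704 3.735 2.766
vertex 1.281 3.517 3.151
vertex 3.251 3.091 4.097
endloop
endfacet
facet normal -0.032 0.885 0.465
outer loop
vertex 3.251 3.091 4.097
vertex 1.281 3.517 3.151
vertex 2.828 2.873 4.482
endloop
endfacet
facet normal 0.722 -0.301 0.623
outer loop
vertex 3.251 3.091 4.097
vertex 2.828 2.873 4.482
vertex 3.063 2.328 3.946
endloop
endfacet
facet normal -0.723 0.301 -0.623
outer loop
vertex 1.281 3.517 3.151
vertex 1.517 2.972 2.614
vertex 0.996 2.979 3.222
endloop
endfacet
facet normal -0.511 0.373 0.774
outer loop
vertex 1.281 3.517 3.151
vertex 0.996 2.979 3.222
vertex 2.828 2.873 4.482
endloop
endfacet
facet normal -0.511 0.373 0.774
outer loop
vertex 2.828 2.873 4.482
vertex 0.996 2.979 3.222
vertex 2.543 2.335 4.553
endloop
endfacet
facet normal 0.723 -0.301 0.622
outer loop
vertex 2.828 2.873 4.482
vertex 2.543 2.335 4.553
vertex 3.063 2.328 3.946
endloop
endfacet
facet normal -0.722 0.301 -0.622
outer loop
vertex 0.996 2.979 3.222
vertex 1.517 2.972 2.614
vertex 1.016 2.438 2.937
endloop
endfacet
facet normal -0.690 -0.357 0.629
outer loop
vertex 0.996 2.979 3.222
vertex 1.016 2.438 2.937
vertex 2.543 2.335 4.553
endloop
endfacet
facet normal -0.690 -0.357 0.629
outer loop
vertex 2.543 2.335 4.553
vertex 1.016 2.438 2.937
vertex 2.563 1.794 4.268
endloop
endfacet
facet normal 0.722 -0.301 0.622
outer loop
vertex 2.543 2.335 4.553
vertex 2.563 1.794 4.268
vertex 3.063 2.328 3.946
endloop
endfacet
facet normal -0.722 0.301 -0.622
outer loop
vertex 1.016 2.438 2.937
vertex 1.517 2.972 2.614
vertex 1.329 2.209 2.463
endloop
endfacet
facet normal -0.465 -0.877 0.117
outer loop
vertex 1.016 2.438 2.937
vertex 1.329 2.209 2.463
vertex 2.563 1.794 4.268
endloop
endfacet
facet normal -0.465 -0.877 0.117
outer loop
vertex 2.563 1.794 4.268
vertex 1.329 2.209 2.463
vertex 2.876 1.565 3.794
endloop
endfacet
facet normal 0.722 -0.301 0.622
outer loop
vertex 2.563 1.794 4.268
vertex 2.876 1.565 3.794
vertex 3.063 2.328 3.946
endloop
endfacet
facet normal -0.722 0.301 -0.623
outer loop
vertex 1.329 2.209 2.463
vertex 1.517 2.972 2.614
vertex 1.752 2.427 2.078
endloop
endfacet
facet normal 0.032 -0.885 -0.465
outer loop
vertex 1.329 2.209 2.463
vertex 1.752 2.427 2.078
vertex 2.876 1.565 3.794
endloop
endfacet
facet normal 0.032 -0.885 -0.465
outer loop
vertex 2.876 1.565 3.794
vertex 1.752 2.427 2.078
vertex 3.299 1.783 3.409
endloop
endfacet
facet normal 0.722 -0.301 0.623
outer loop
vertex 2.876 1.565 3.794
vertex 3.299 1.783 3.409
vertex 3.063 2.328 3.946
endloop
endfacet
facet normal -0.723 0.301 -0.622
outer loop
vertex 1.752 2.427 2.078
vertex 1.517 2.972 2.614
vertex 2.037 2.965 2.007
endloop
endfacet
facet normal 0.511 -0.373 -0.774
outer loop
vertex 1.752 2.427 2.078
vertex 2.037 2.965 2.007
vertex 3.299 1.783 3.409
endloop
endfacet
facet normal 0.511 -0.373 -0.774
outer loop
vertex 3.299 1.783 3.409
vertex 2.037 2.965 2.007
vertex 3.584 2.321 3.338
endloop
endfacet
facet normal 0.723 -0.301 0.623
outer loop
vertex 3.299 1.783 3.409
vertex 3.584 2.321 3.338
vertex 3.063 2.328 3.946
endloop
endfacet

endsolid


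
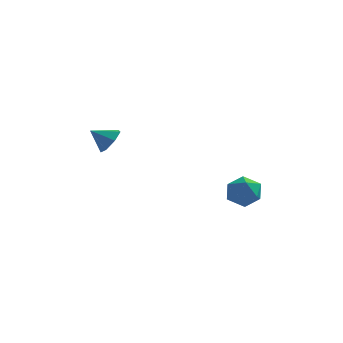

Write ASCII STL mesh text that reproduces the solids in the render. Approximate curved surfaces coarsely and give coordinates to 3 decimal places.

solid 
facet normal 0.803 0.138 -0.580
outer loop
vertex -2.77 0.568 3.545
vertex -3.32 0.632 2.798
vertex -3.029 1.31 3.363
endloop
endfacet
facet normal -0.007 0.236 0.972
outer loop
vertex -2.77 0.568 3.545
vertex -3.029 1.31 3.363
vertex -4.38 0.448 3.562
endloop
endfacet
facet normal 0.803 0.138 -0.579
outer loop
vertex -3.029 1.31 3.363
vertex -3.32 0.632 2.798
vertex -3.507 1.541 2.755
endloop
endfacet
facet normal -0.379 0.726 0.574
outer loop
vertex -3.029 1.31 3.363
vertex -3.507 1.541 2.755
vertex -4.38 0.448 3.562
endloop
endfacet
facet normal 0.803 0.138 -0.580
outer loop
vertex -3.507 1.541 2.755
vertex -3.32 0.632 2.798
vertex -3.845 1.087 2.18
endloop
endfacet
facet normal -0.789 0.614 -0.021
outer loop
vertex -3.507 1.541 2.755
vertex -3.845 1.087 2.18
vertex -4.38 0.448 3.562
endloop
endfacet
facet normal 0.803 0.139 -0.580
outer loop
vertex -3.845 1.087 2.18
vertex -3.32 0.632 2.798
vertex -3.787 0.29 2.069
endloop
endfacet
facet normal -0.930 -0.016 -0.368
outer loop
vertex -3.845 1.087 2.18
vertex -3.787 0.29 2.069
vertex -4.38 0.448 3.562
endloop
endfacet
facet normal 0.803 0.139 -0.580
outer loop
vertex -3.787 0.29 2.069
vertex -3.32 0.632 2.798
vertex -3.377 -0.25 2.507
endloop
endfacet
facet normal -0.694 -0.691 -0.202
outer loop
vertex -3.787 0.29 2.069
vertex -3.377 -0.25 2.507
vertex -4.38 0.448 3.562
endloop
endfacet
facet normal 0.803 0.139 -0.579
outer loop
vertex -3.377 -0.25 2.507
vertex -3.32 0.632 2.798
vertex -2.925 -0.126 3.164
endloop
endfacet
facet normal -0.260 -0.900 0.349
outer loop
vertex -3.377 -0.25 2.507
vertex -2.925 -0.126 3.164
vertex -4.38 0.448 3.562
endloop
endfacet
facet normal 0.803 0.139 -0.579
outer loop
vertex -2.925 -0.126 3.164
vertex -3.32 0.632 2.798
vertex -2.77 0.568 3.545
endloop
endfacet
facet normal 0.046 -0.489 0.871
outer loop
vertex -2.925 -0.126 3.164
vertex -2.77 0.568 3.545
vertex -4.38 0.448 3.562
endloop
endfacet
facet normal -0.726 0.378 -0.575
outer loop
vertex 3.538 2.256 -1.845
vertex 2.832 1.484 -1.461
vertex 2.926 2.463 -0.937
endloop
endfacet
facet normal -0.266 0.886 -0.381
outer loop
vertex 3.538 2.256 -1.845
vertex 2.926 2.463 -0.937
vertex 3.997 2.77 -0.97
endloop
endfacet
facet normal 0.384 0.694 -0.609
outer loop
vertex 3.538 2.256 -1.845
vertex 3.997 2.77 -0.97
vertex 4.565 1.979 -1.513
endloop
endfacet
facet normal 0.323 0.068 -0.944
outer loop
vertex 3.538 2.256 -1.845
vertex 4.565 1.979 -1.513
vertex 3.845 1.185 -1.817
endloop
endfacet
facet normal -0.362 -0.128 -0.923
outer loop
vertex 3.538 2.256 -1.845
vertex 3.845 1.185 -1.817
vertex 2.832 1.484 -1.461
endloop
endfacet
facet normal -0.250 0.909 0.332
outer loop
vertex 3.997 2.77 -0.97
vertex 2.926 2.463 -0.937
vertex 3.575 2.315 -0.043
endloop
endfacet
facet normal -0.996 0.086 0.018
outer loop
vertex 2.926 2.463 -0.937
vertex 2.832 1.484 -1.461
vertex 2.855 1.521 -0.347
endloop
endfacet
facet normal -0.408 -0.732 -0.545
outer loop
vertex 2.832 1.484 -1.461
vertex 3.845 1.185 -1.817
vertex 3.423 0.73 -0.89
endloop
endfacet
facet normal 0.702 -0.415 -0.578
outer loop
vertex 3.845 1.185 -1.817
vertex 4.565 1.979 -1.513
vertex 4.494 1.037 -0.923
endloop
endfacet
facet normal 0.800 0.599 -0.036
outer loop
vertex 4.565 1.979 -1.513
vertex 3.997 2.77 -0.97
vertex 4.588 2.016 -0.399
endloop
endfacet
facet normal -0.323 -0.068 0.944
outer loop
vertex 3.882 1.244 -0.015
vertex 3.575 2.315 -0.043
vertex 2.855 1.521 -0.347
endloop
endfacet
facet normal -0.384 -0.694 0.609
outer loop
vertex 3.882 1.244 -0.015
vertex 2.855 1.521 -0.347
vertex 3.423 0.73 -0.89
endloop
endfacet
facet normal 0.266 -0.886 0.381
outer loop
vertex 3.882 1.244 -0.015
vertex 3.423 0.73 -0.89
vertex 4.494 1.037 -0.923
endloop
endfacet
facet normal 0.726 -0.378 0.575
outer loop
vertex 3.882 1.244 -0.015
vertex 4.494 1.037 -0.923
vertex 4.588 2.016 -0.399
endloop
endfacet
facet normal 0.362 0.128 0.923
outer loop
vertex 3.882 1.244 -0.015
vertex 4.588 2.016 -0.399
vertex 3.575 2.315 -0.043
endloop
endfacet
facet normal -0.702 0.415 0.578
outer loop
vertex 2.855 1.521 -0.347
vertex 3.575 2.315 -0.043
vertex 2.926 2.463 -0.937
endloop
endfacet
facet normal -0.800 -0.599 0.036
outer loop
vertex 3.423 0.73 -0.89
vertex 2.855 1.521 -0.347
vertex 2.832 1.484 -1.461
endloop
endfacet
facet normal 0.250 -0.909 -0.332
outer loop
vertex 4.494 1.037 -0.923
vertex 3.423 0.73 -0.89
vertex 3.845 1.185 -1.817
endloop
endfacet
facet normal 0.996 -0.086 -0.018
outer loop
vertex 4.588 2.016 -0.399
vertex 4.494 1.037 -0.923
vertex 4.565 1.979 -1.513
endloop
endfacet
facet normal 0.408 0.732 0.545
outer loop
vertex 3.575 2.315 -0.043
vertex 4.588 2.016 -0.399
vertex 3.997 2.77 -0.97
endloop
endfacet

endsolid


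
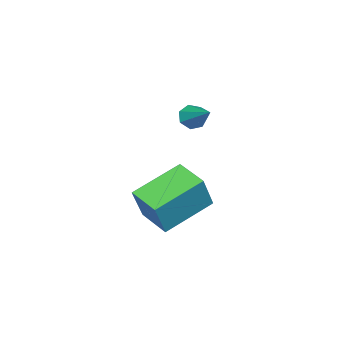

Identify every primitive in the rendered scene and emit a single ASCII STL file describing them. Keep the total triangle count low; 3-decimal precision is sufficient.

solid 
facet normal -0.762 0.500 0.410
outer loop
vertex 0.886 2.036 0.672
vertex 1.494 3.204 0.377
vertex 0.115 2.067 -0.798
endloop
endfacet
facet normal -0.451 -0.866 0.218
outer loop
vertex 1.746 0.996 -1.677
vertex 0.886 2.036 0.672
vertex 0.115 2.067 -0.798
endloop
endfacet
facet normal -0.762 0.500 0.410
outer loop
vertex 0.115 2.067 -0.798
vertex 1.494 3.204 0.377
vertex 0.723 3.235 -1.093
endloop
endfacet
facet normal -0.465 0.018 -0.885
outer loop
vertex 0.723 3.235 -1.093
vertex 1.746 0.996 -1.677
vertex 0.115 2.067 -0.798
endloop
endfacet
facet normal 0.465 -0.018 0.885
outer loop
vertex 0.886 2.036 0.672
vertex 3.125 2.133 -0.502
vertex 1.494 3.204 0.377
endloop
endfacet
facet normal -0.451 -0.866 0.218
outer loop
vertex 2.517 0.965 -0.207
vertex 0.886 2.036 0.672
vertex 1.746 0.996 -1.677
endloop
endfacet
facet normal 0.465 -0.018 0.885
outer loop
vertex 2.517 0.965 -0.207
vertex 3.125 2.133 -0.502
vertex 0.886 2.036 0.672
endloop
endfacet
facet normal 0.451 0.866 -0.218
outer loop
vertex 1.494 3.204 0.377
vertex 3.125 2.133 -0.502
vertex 0.723 3.235 -1.093
endloop
endfacet
facet normal -0.465 0.018 -0.885
outer loop
vertex 2.354 2.164 -1.972
vertex 1.746 0.996 -1.677
vertex 0.723 3.235 -1.093
endloop
endfacet
facet normal 0.451 0.866 -0.218
outer loop
vertex 0.723 3.235 -1.093
vertex 3.125 2.133 -0.502
vertex 2.354 2.164 -1.972
endloop
endfacet
facet normal 0.762 -0.500 -0.410
outer loop
vertex 2.354 2.164 -1.972
vertex 2.517 0.965 -0.207
vertex 1.746 0.996 -1.677
endloop
endfacet
facet normal 0.762 -0.500 -0.410
outer loop
vertex 3.125 2.133 -0.502
vertex 2.517 0.965 -0.207
vertex 2.354 2.164 -1.972
endloop
endfacet
facet normal -0.512 -0.693 -0.507
outer loop
vertex 1.13 2.112 3.365
vertex 0.876 2.508 3.08
vertex 1.346 2.247 2.962
endloop
endfacet
facet normal 0.858 -0.397 0.326
outer loop
vertex 1.13 2.112 3.365
vertex 1.346 2.247 2.962
vertex 1.604 3.492 3.8
endloop
endfacet
facet normal -0.512 -0.694 -0.507
outer loop
vertex 1.346 2.247 2.962
vertex 0.876 2.508 3.08
vertex 1.208 2.579 2.647
endloop
endfacet
facet normal 0.932 0.048 -0.358
outer loop
vertex 1.346 2.247 2.962
vertex 1.208 2.579 2.647
vertex 1.604 3.492 3.8
endloop
endfacet
facet normal -0.513 -0.693 -0.507
outer loop
vertex 1.208 2.579 2.647
vertex 0.876 2.508 3.08
vertex 0.821 2.857 2.659
endloop
endfacet
facet normal 0.432 0.629 -0.646
outer loop
vertex 1.208 2.579 2.647
vertex 0.821 2.857 2.659
vertex 1.604 3.492 3.8
endloop
endfacet
facet normal -0.511 -0.693 -0.508
outer loop
vertex 0.821 2.857 2.659
vertex 0.876 2.508 3.08
vertex 0.475 2.872 2.987
endloop
endfacet
facet normal -0.266 0.908 -0.323
outer loop
vertex 0.821 2.857 2.659
vertex 0.475 2.872 2.987
vertex 1.604 3.492 3.8
endloop
endfacet
facet normal -0.512 -0.694 -0.507
outer loop
vertex 0.475 2.872 2.987
vertex 0.876 2.508 3.08
vertex 0.431 2.613 3.386
endloop
endfacet
facet normal -0.637 0.677 0.369
outer loop
vertex 0.475 2.872 2.987
vertex 0.431 2.613 3.386
vertex 1.604 3.492 3.8
endloop
endfacet
facet normal -0.512 -0.693 -0.507
outer loop
vertex 0.431 2.613 3.386
vertex 0.876 2.508 3.08
vertex 0.723 2.274 3.554
endloop
endfacet
facet normal -0.401 0.106 0.910
outer loop
vertex 0.431 2.613 3.386
vertex 0.723 2.274 3.554
vertex 1.604 3.492 3.8
endloop
endfacet
facet normal -0.512 -0.693 -0.507
outer loop
vertex 0.723 2.274 3.554
vertex 0.876 2.508 3.08
vertex 1.13 2.112 3.365
endloop
endfacet
facet normal 0.265 -0.372 0.890
outer loop
vertex 0.723 2.274 3.554
vertex 1.13 2.112 3.365
vertex 1.604 3.492 3.8
endloop
endfacet

endsolid


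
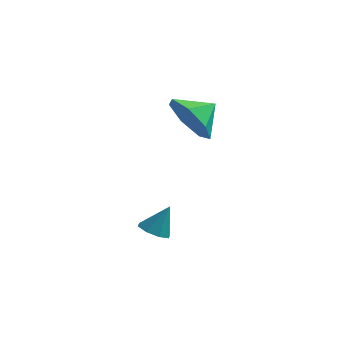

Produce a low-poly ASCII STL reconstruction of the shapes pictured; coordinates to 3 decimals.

solid 
facet normal -0.361 -0.283 -0.888
outer loop
vertex 3.814 -0.25 -0.577
vertex 3.457 0.168 -0.565
vertex 3.97 0.1 -0.752
endloop
endfacet
facet normal 0.928 -0.311 0.205
outer loop
vertex 3.814 -0.25 -0.577
vertex 3.97 0.1 -0.752
vertex 3.843 0.472 0.385
endloop
endfacet
facet normal -0.361 -0.285 -0.888
outer loop
vertex 3.97 0.1 -0.752
vertex 3.457 0.168 -0.565
vertex 3.825 0.489 -0.818
endloop
endfacet
facet normal 0.937 0.348 -0.009
outer loop
vertex 3.97 0.1 -0.752
vertex 3.825 0.489 -0.818
vertex 3.843 0.472 0.385
endloop
endfacet
facet normal -0.362 -0.285 -0.888
outer loop
vertex 3.825 0.489 -0.818
vertex 3.457 0.168 -0.565
vertex 3.465 0.691 -0.736
endloop
endfacet
facet normal 0.490 0.872 0.005
outer loop
vertex 3.825 0.489 -0.818
vertex 3.465 0.691 -0.736
vertex 3.843 0.472 0.385
endloop
endfacet
facet normal -0.361 -0.285 -0.888
outer loop
vertex 3.465 0.691 -0.736
vertex 3.457 0.168 -0.565
vertex 3.1 0.586 -0.554
endloop
endfacet
facet normal -0.156 0.958 0.240
outer loop
vertex 3.465 0.691 -0.736
vertex 3.1 0.586 -0.554
vertex 3.843 0.472 0.385
endloop
endfacet
facet normal -0.362 -0.286 -0.887
outer loop
vertex 3.1 0.586 -0.554
vertex 3.457 0.168 -0.565
vertex 2.944 0.237 -0.378
endloop
endfacet
facet normal -0.617 0.556 0.556
outer loop
vertex 3.1 0.586 -0.554
vertex 2.944 0.237 -0.378
vertex 3.843 0.472 0.385
endloop
endfacet
facet normal -0.362 -0.283 -0.888
outer loop
vertex 2.944 0.237 -0.378
vertex 3.457 0.168 -0.565
vertex 3.089 -0.153 -0.313
endloop
endfacet
facet normal -0.627 -0.105 0.772
outer loop
vertex 2.944 0.237 -0.378
vertex 3.089 -0.153 -0.313
vertex 3.843 0.472 0.385
endloop
endfacet
facet normal -0.361 -0.283 -0.888
outer loop
vertex 3.089 -0.153 -0.313
vertex 3.457 0.168 -0.565
vertex 3.449 -0.355 -0.395
endloop
endfacet
facet normal -0.180 -0.628 0.757
outer loop
vertex 3.089 -0.153 -0.313
vertex 3.449 -0.355 -0.395
vertex 3.843 0.472 0.385
endloop
endfacet
facet normal -0.361 -0.283 -0.888
outer loop
vertex 3.449 -0.355 -0.395
vertex 3.457 0.168 -0.565
vertex 3.814 -0.25 -0.577
endloop
endfacet
facet normal 0.466 -0.714 0.522
outer loop
vertex 3.449 -0.355 -0.395
vertex 3.814 -0.25 -0.577
vertex 3.843 0.472 0.385
endloop
endfacet
facet normal -0.528 -0.704 -0.476
outer loop
vertex 4.419 2.122 2.652
vertex 3.698 2.208 3.325
vertex 3.81 2.7 2.473
endloop
endfacet
facet normal 0.699 0.633 -0.334
outer loop
vertex 4.419 2.122 2.652
vertex 3.81 2.7 2.473
vertex 4.242 2.932 3.815
endloop
endfacet
facet normal -0.528 -0.703 -0.476
outer loop
vertex 3.81 2.7 2.473
vertex 3.698 2.208 3.325
vertex 3.116 2.908 2.936
endloop
endfacet
facet normal 0.147 0.966 -0.214
outer loop
vertex 3.81 2.7 2.473
vertex 3.116 2.908 2.936
vertex 4.242 2.932 3.815
endloop
endfacet
facet normal -0.528 -0.703 -0.476
outer loop
vertex 3.116 2.908 2.936
vertex 3.698 2.208 3.325
vertex 2.861 2.588 3.691
endloop
endfacet
facet normal -0.256 0.918 0.303
outer loop
vertex 3.116 2.908 2.936
vertex 2.861 2.588 3.691
vertex 4.242 2.932 3.815
endloop
endfacet
facet normal -0.528 -0.704 -0.476
outer loop
vertex 2.861 2.588 3.691
vertex 3.698 2.208 3.325
vertex 3.236 1.982 4.171
endloop
endfacet
facet normal -0.205 0.526 0.825
outer loop
vertex 2.861 2.588 3.691
vertex 3.236 1.982 4.171
vertex 4.242 2.932 3.815
endloop
endfacet
facet normal -0.528 -0.704 -0.476
outer loop
vertex 3.236 1.982 4.171
vertex 3.698 2.208 3.325
vertex 3.959 1.546 4.014
endloop
endfacet
facet normal 0.260 0.085 0.962
outer loop
vertex 3.236 1.982 4.171
vertex 3.959 1.546 4.014
vertex 4.242 2.932 3.815
endloop
endfacet
facet normal -0.528 -0.703 -0.476
outer loop
vertex 3.959 1.546 4.014
vertex 3.698 2.208 3.325
vertex 4.486 1.608 3.338
endloop
endfacet
facet normal 0.790 -0.074 0.609
outer loop
vertex 3.959 1.546 4.014
vertex 4.486 1.608 3.338
vertex 4.242 2.932 3.815
endloop
endfacet
facet normal -0.528 -0.704 -0.476
outer loop
vertex 4.486 1.608 3.338
vertex 3.698 2.208 3.325
vertex 4.419 2.122 2.652
endloop
endfacet
facet normal 0.985 0.170 0.031
outer loop
vertex 4.486 1.608 3.338
vertex 4.419 2.122 2.652
vertex 4.242 2.932 3.815
endloop
endfacet

endsolid


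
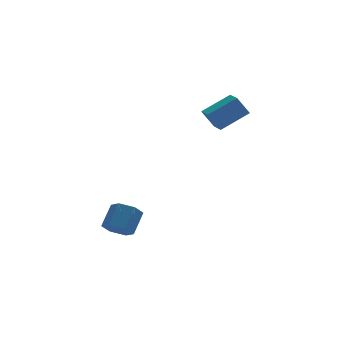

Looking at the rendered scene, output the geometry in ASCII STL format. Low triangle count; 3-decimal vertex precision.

solid 
facet normal -0.448 -0.557 -0.699
outer loop
vertex -2.864 -3.941 -5.222
vertex -3.405 -4.324 -4.57
vertex -3.681 -3.552 -5.008
endloop
endfacet
facet normal 0.164 0.717 -0.677
outer loop
vertex -2.864 -3.941 -5.222
vertex -3.681 -3.552 -5.008
vertex -2.134 -3.032 -4.082
endloop
endfacet
facet normal 0.164 0.717 -0.677
outer loop
vertex -2.134 -3.032 -4.082
vertex -3.681 -3.552 -5.008
vertex -2.952 -2.644 -3.869
endloop
endfacet
facet normal 0.447 0.558 0.699
outer loop
vertex -2.134 -3.032 -4.082
vertex -2.952 -2.644 -3.869
vertex -2.675 -3.416 -3.43
endloop
endfacet
facet normal -0.448 -0.557 -0.700
outer loop
vertex -3.681 -3.552 -5.008
vertex -3.405 -4.324 -4.57
vertex -4.222 -3.936 -4.356
endloop
endfacet
facet normal -0.679 0.720 -0.139
outer loop
vertex -3.681 -3.552 -5.008
vertex -4.222 -3.936 -4.356
vertex -2.952 -2.644 -3.869
endloop
endfacet
facet normal -0.679 0.720 -0.140
outer loop
vertex -2.952 -2.644 -3.869
vertex -4.222 -3.936 -4.356
vertex -3.493 -3.027 -3.216
endloop
endfacet
facet normal 0.448 0.558 0.698
outer loop
vertex -2.952 -2.644 -3.869
vertex -3.493 -3.027 -3.216
vertex -2.675 -3.416 -3.43
endloop
endfacet
facet normal -0.448 -0.557 -0.700
outer loop
vertex -4.222 -3.936 -4.356
vertex -3.405 -4.324 -4.57
vertex -3.946 -4.708 -3.918
endloop
endfacet
facet normal -0.844 0.003 0.537
outer loop
vertex -4.222 -3.936 -4.356
vertex -3.946 -4.708 -3.918
vertex -3.493 -3.027 -3.216
endloop
endfacet
facet normal -0.843 0.003 0.538
outer loop
vertex -3.493 -3.027 -3.216
vertex -3.946 -4.708 -3.918
vertex -3.216 -3.799 -2.778
endloop
endfacet
facet normal 0.448 0.557 0.699
outer loop
vertex -3.493 -3.027 -3.216
vertex -3.216 -3.799 -2.778
vertex -2.675 -3.416 -3.43
endloop
endfacet
facet normal -0.447 -0.558 -0.699
outer loop
vertex -3.946 -4.708 -3.918
vertex -3.405 -4.324 -4.57
vertex -3.128 -5.096 -4.131
endloop
endfacet
facet normal -0.164 -0.717 0.677
outer loop
vertex -3.946 -4.708 -3.918
vertex -3.128 -5.096 -4.131
vertex -3.216 -3.799 -2.778
endloop
endfacet
facet normal -0.164 -0.717 0.677
outer loop
vertex -3.216 -3.799 -2.778
vertex -3.128 -5.096 -4.131
vertex -2.399 -4.188 -2.992
endloop
endfacet
facet normal 0.448 0.557 0.699
outer loop
vertex -3.216 -3.799 -2.778
vertex -2.399 -4.188 -2.992
vertex -2.675 -3.416 -3.43
endloop
endfacet
facet normal -0.448 -0.558 -0.698
outer loop
vertex -3.128 -5.096 -4.131
vertex -3.405 -4.324 -4.57
vertex -2.587 -4.713 -4.784
endloop
endfacet
facet normal 0.679 -0.721 0.140
outer loop
vertex -3.128 -5.096 -4.131
vertex -2.587 -4.713 -4.784
vertex -2.399 -4.188 -2.992
endloop
endfacet
facet normal 0.680 -0.720 0.140
outer loop
vertex -2.399 -4.188 -2.992
vertex -2.587 -4.713 -4.784
vertex -1.858 -3.804 -3.644
endloop
endfacet
facet normal 0.448 0.557 0.700
outer loop
vertex -2.399 -4.188 -2.992
vertex -1.858 -3.804 -3.644
vertex -2.675 -3.416 -3.43
endloop
endfacet
facet normal -0.448 -0.557 -0.699
outer loop
vertex -2.587 -4.713 -4.784
vertex -3.405 -4.324 -4.57
vertex -2.864 -3.941 -5.222
endloop
endfacet
facet normal 0.843 -0.002 -0.537
outer loop
vertex -2.587 -4.713 -4.784
vertex -2.864 -3.941 -5.222
vertex -1.858 -3.804 -3.644
endloop
endfacet
facet normal 0.843 -0.003 -0.537
outer loop
vertex -1.858 -3.804 -3.644
vertex -2.864 -3.941 -5.222
vertex -2.134 -3.032 -4.082
endloop
endfacet
facet normal 0.448 0.557 0.700
outer loop
vertex -1.858 -3.804 -3.644
vertex -2.134 -3.032 -4.082
vertex -2.675 -3.416 -3.43
endloop
endfacet
facet normal -0.851 -0.141 -0.506
outer loop
vertex 2.067 -2.54 2.968
vertex 1.974 -1.424 2.813
vertex 2.778 -2.642 1.801
endloop
endfacet
facet normal 0.082 -0.987 0.136
outer loop
vertex 4.506 -2.356 2.827
vertex 2.067 -2.54 2.968
vertex 2.778 -2.642 1.801
endloop
endfacet
facet normal -0.851 -0.141 -0.506
outer loop
vertex 2.778 -2.642 1.801
vertex 1.974 -1.424 2.813
vertex 2.685 -1.526 1.646
endloop
endfacet
facet normal 0.518 -0.075 -0.852
outer loop
vertex 2.685 -1.526 1.646
vertex 4.506 -2.356 2.827
vertex 2.778 -2.642 1.801
endloop
endfacet
facet normal -0.518 0.075 0.852
outer loop
vertex 2.067 -2.54 2.968
vertex 3.702 -1.138 3.839
vertex 1.974 -1.424 2.813
endloop
endfacet
facet normal 0.082 -0.987 0.136
outer loop
vertex 3.795 -2.254 3.994
vertex 2.067 -2.54 2.968
vertex 4.506 -2.356 2.827
endloop
endfacet
facet normal -0.518 0.075 0.852
outer loop
vertex 3.795 -2.254 3.994
vertex 3.702 -1.138 3.839
vertex 2.067 -2.54 2.968
endloop
endfacet
facet normal -0.082 0.987 -0.136
outer loop
vertex 1.974 -1.424 2.813
vertex 3.702 -1.138 3.839
vertex 2.685 -1.526 1.646
endloop
endfacet
facet normal 0.518 -0.075 -0.852
outer loop
vertex 4.413 -1.24 2.672
vertex 4.506 -2.356 2.827
vertex 2.685 -1.526 1.646
endloop
endfacet
facet normal -0.082 0.987 -0.136
outer loop
vertex 2.685 -1.526 1.646
vertex 3.702 -1.138 3.839
vertex 4.413 -1.24 2.672
endloop
endfacet
facet normal 0.851 0.141 0.506
outer loop
vertex 4.413 -1.24 2.672
vertex 3.795 -2.254 3.994
vertex 4.506 -2.356 2.827
endloop
endfacet
facet normal 0.851 0.141 0.506
outer loop
vertex 3.702 -1.138 3.839
vertex 3.795 -2.254 3.994
vertex 4.413 -1.24 2.672
endloop
endfacet

endsolid


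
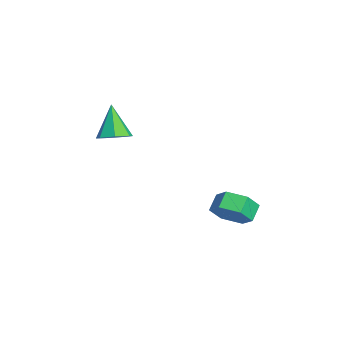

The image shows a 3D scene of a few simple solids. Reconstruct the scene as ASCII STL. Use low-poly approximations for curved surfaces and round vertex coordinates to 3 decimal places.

solid 
facet normal 0.645 -0.434 -0.629
outer loop
vertex 5.108 2.129 0.632
vertex 4.285 1.804 0.013
vertex 4.753 2.761 -0.168
endloop
endfacet
facet normal 0.690 0.685 0.235
outer loop
vertex 5.108 2.129 0.632
vertex 4.753 2.761 -0.168
vertex 4.437 2.58 1.287
endloop
endfacet
facet normal 0.690 0.685 0.235
outer loop
vertex 4.437 2.58 1.287
vertex 4.753 2.761 -0.168
vertex 4.082 3.212 0.486
endloop
endfacet
facet normal -0.645 0.434 0.629
outer loop
vertex 4.437 2.58 1.287
vertex 4.082 3.212 0.486
vertex 3.615 2.256 0.667
endloop
endfacet
facet normal 0.645 -0.434 -0.629
outer loop
vertex 4.753 2.761 -0.168
vertex 4.285 1.804 0.013
vertex 3.93 2.436 -0.788
endloop
endfacet
facet normal 0.060 0.849 -0.524
outer loop
vertex 4.753 2.761 -0.168
vertex 3.93 2.436 -0.788
vertex 4.082 3.212 0.486
endloop
endfacet
facet normal 0.060 0.849 -0.524
outer loop
vertex 4.082 3.212 0.486
vertex 3.93 2.436 -0.788
vertex 3.259 2.888 -0.133
endloop
endfacet
facet normal -0.644 0.434 0.630
outer loop
vertex 4.082 3.212 0.486
vertex 3.259 2.888 -0.133
vertex 3.615 2.256 0.667
endloop
endfacet
facet normal 0.645 -0.434 -0.629
outer loop
vertex 3.93 2.436 -0.788
vertex 4.285 1.804 0.013
vertex 3.463 1.48 -0.607
endloop
endfacet
facet normal -0.630 0.164 -0.759
outer loop
vertex 3.93 2.436 -0.788
vertex 3.463 1.48 -0.607
vertex 3.259 2.888 -0.133
endloop
endfacet
facet normal -0.630 0.164 -0.759
outer loop
vertex 3.259 2.888 -0.133
vertex 3.463 1.48 -0.607
vertex 2.792 1.931 0.048
endloop
endfacet
facet normal -0.645 0.434 0.629
outer loop
vertex 3.259 2.888 -0.133
vertex 2.792 1.931 0.048
vertex 3.615 2.256 0.667
endloop
endfacet
facet normal 0.645 -0.434 -0.629
outer loop
vertex 3.463 1.48 -0.607
vertex 4.285 1.804 0.013
vertex 3.818 0.848 0.194
endloop
endfacet
facet normal -0.690 -0.685 -0.235
outer loop
vertex 3.463 1.48 -0.607
vertex 3.818 0.848 0.194
vertex 2.792 1.931 0.048
endloop
endfacet
facet normal -0.690 -0.685 -0.235
outer loop
vertex 2.792 1.931 0.048
vertex 3.818 0.848 0.194
vertex 3.147 1.299 0.848
endloop
endfacet
facet normal -0.645 0.434 0.629
outer loop
vertex 2.792 1.931 0.048
vertex 3.147 1.299 0.848
vertex 3.615 2.256 0.667
endloop
endfacet
facet normal 0.644 -0.434 -0.630
outer loop
vertex 3.818 0.848 0.194
vertex 4.285 1.804 0.013
vertex 4.641 1.172 0.813
endloop
endfacet
facet normal -0.060 -0.849 0.524
outer loop
vertex 3.818 0.848 0.194
vertex 4.641 1.172 0.813
vertex 3.147 1.299 0.848
endloop
endfacet
facet normal -0.060 -0.849 0.525
outer loop
vertex 3.147 1.299 0.848
vertex 4.641 1.172 0.813
vertex 3.97 1.624 1.468
endloop
endfacet
facet normal -0.645 0.434 0.629
outer loop
vertex 3.147 1.299 0.848
vertex 3.97 1.624 1.468
vertex 3.615 2.256 0.667
endloop
endfacet
facet normal 0.645 -0.434 -0.629
outer loop
vertex 4.641 1.172 0.813
vertex 4.285 1.804 0.013
vertex 5.108 2.129 0.632
endloop
endfacet
facet normal 0.630 -0.164 0.759
outer loop
vertex 4.641 1.172 0.813
vertex 5.108 2.129 0.632
vertex 3.97 1.624 1.468
endloop
endfacet
facet normal 0.630 -0.164 0.759
outer loop
vertex 3.97 1.624 1.468
vertex 5.108 2.129 0.632
vertex 4.437 2.58 1.287
endloop
endfacet
facet normal -0.645 0.434 0.629
outer loop
vertex 3.97 1.624 1.468
vertex 4.437 2.58 1.287
vertex 3.615 2.256 0.667
endloop
endfacet
facet normal 0.467 0.019 -0.884
outer loop
vertex -1.195 -3.056 2.967
vertex -2.025 -2.99 2.53
vertex -1.468 -2.298 2.839
endloop
endfacet
facet normal 0.582 0.335 0.741
outer loop
vertex -1.195 -3.056 2.967
vertex -1.468 -2.298 2.839
vertex -2.995 -3.03 4.37
endloop
endfacet
facet normal 0.466 0.020 -0.884
outer loop
vertex -1.468 -2.298 2.839
vertex -2.025 -2.99 2.53
vertex -2.161 -2.061 2.479
endloop
endfacet
facet normal 0.054 0.879 0.474
outer loop
vertex -1.468 -2.298 2.839
vertex -2.161 -2.061 2.479
vertex -2.995 -3.03 4.37
endloop
endfacet
facet normal 0.467 0.020 -0.884
outer loop
vertex -2.161 -2.061 2.479
vertex -2.025 -2.99 2.53
vertex -2.751 -2.524 2.157
endloop
endfacet
facet normal -0.648 0.755 0.101
outer loop
vertex -2.161 -2.061 2.479
vertex -2.751 -2.524 2.157
vertex -2.995 -3.03 4.37
endloop
endfacet
facet normal 0.466 0.019 -0.884
outer loop
vertex -2.751 -2.524 2.157
vertex -2.025 -2.99 2.53
vertex -2.794 -3.338 2.117
endloop
endfacet
facet normal -0.994 0.057 -0.096
outer loop
vertex -2.751 -2.524 2.157
vertex -2.794 -3.338 2.117
vertex -2.995 -3.03 4.37
endloop
endfacet
facet normal 0.466 0.019 -0.884
outer loop
vertex -2.794 -3.338 2.117
vertex -2.025 -2.99 2.53
vertex -2.258 -3.889 2.388
endloop
endfacet
facet normal -0.724 -0.689 0.030
outer loop
vertex -2.794 -3.338 2.117
vertex -2.258 -3.889 2.388
vertex -2.995 -3.03 4.37
endloop
endfacet
facet normal 0.466 0.019 -0.884
outer loop
vertex -2.258 -3.889 2.388
vertex -2.025 -2.99 2.53
vertex -1.546 -3.764 2.766
endloop
endfacet
facet normal -0.042 -0.922 0.384
outer loop
vertex -2.258 -3.889 2.388
vertex -1.546 -3.764 2.766
vertex -2.995 -3.03 4.37
endloop
endfacet
facet normal 0.467 0.019 -0.884
outer loop
vertex -1.546 -3.764 2.766
vertex -2.025 -2.99 2.53
vertex -1.195 -3.056 2.967
endloop
endfacet
facet normal 0.540 -0.466 0.701
outer loop
vertex -1.546 -3.764 2.766
vertex -1.195 -3.056 2.967
vertex -2.995 -3.03 4.37
endloop
endfacet

endsolid
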